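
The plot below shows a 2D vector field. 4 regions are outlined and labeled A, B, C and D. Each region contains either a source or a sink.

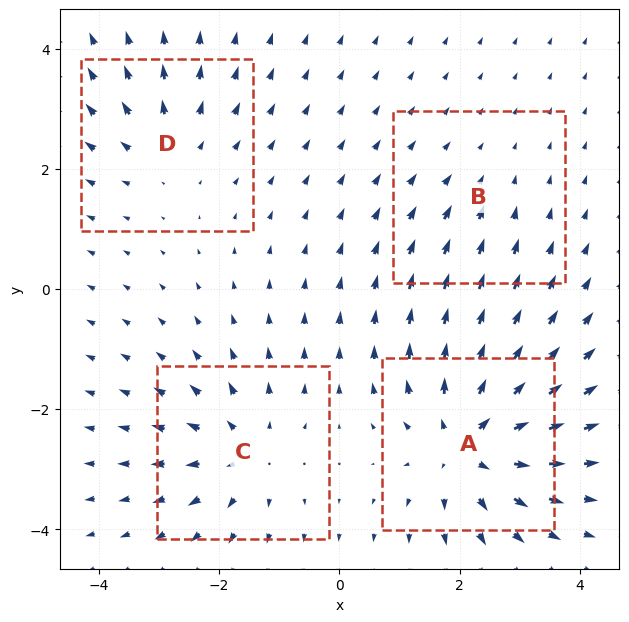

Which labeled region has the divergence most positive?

Divergence at each region's feature centre — A: about +7, B: about -2, C: about +5, D: about +4. Region A is most positive.

A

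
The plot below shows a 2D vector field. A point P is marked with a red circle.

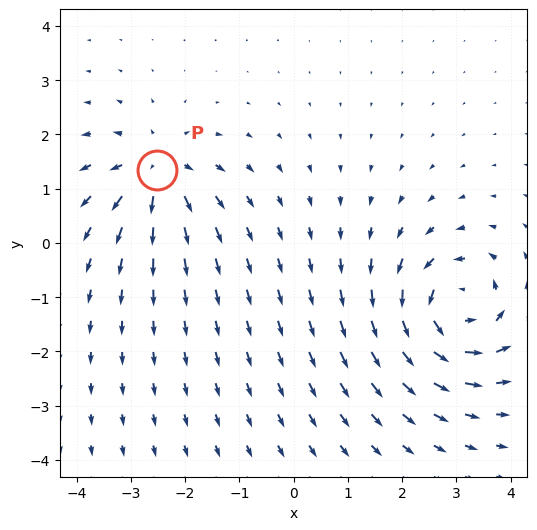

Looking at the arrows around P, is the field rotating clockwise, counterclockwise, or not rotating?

Near P at (-2.5, 1.3) the arrows show no circulation. The curl there is ≈0.

not rotating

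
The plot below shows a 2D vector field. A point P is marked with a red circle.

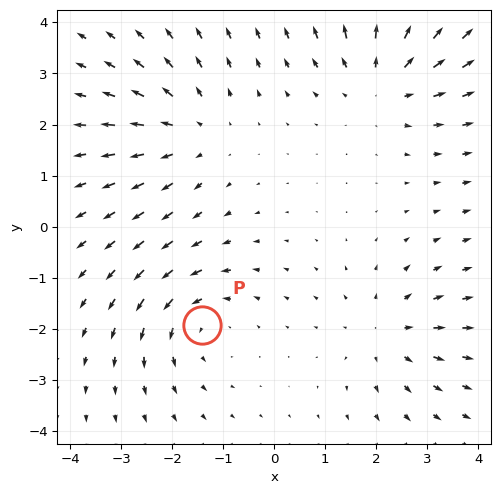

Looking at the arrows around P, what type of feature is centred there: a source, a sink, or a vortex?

vortex

At P (-1.4, -1.9) the arrows circulate counterclockwise. Divergence ≈0, curl about +3 — near-zero divergence with nonzero curl is a vortex.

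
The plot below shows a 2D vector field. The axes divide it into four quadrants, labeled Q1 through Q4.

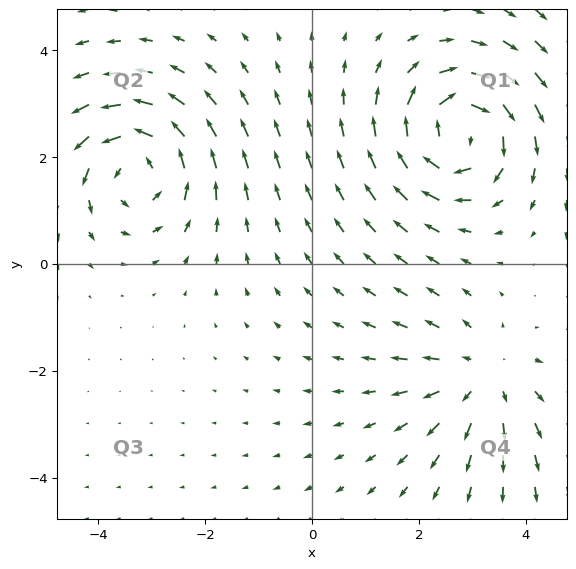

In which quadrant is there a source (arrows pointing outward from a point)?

The source sits at approximately (3.2, -2.1), which lies in quadrant Q4. The divergence there is about +3, positive as expected for a source.

Q4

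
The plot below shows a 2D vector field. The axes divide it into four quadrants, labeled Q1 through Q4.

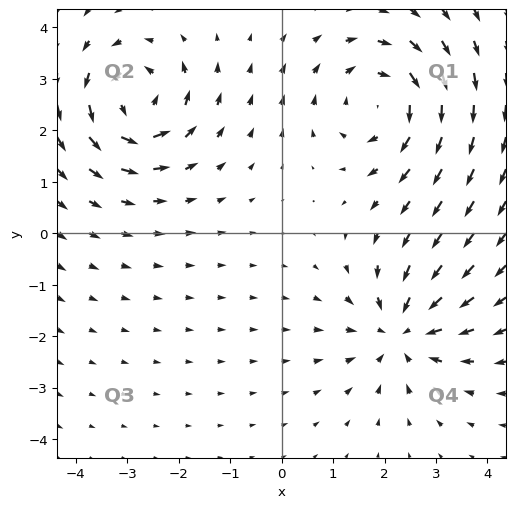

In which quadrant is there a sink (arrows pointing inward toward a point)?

The sink sits at approximately (2.3, -1.9), which lies in quadrant Q4. The divergence there is about -3, negative as expected for a sink.

Q4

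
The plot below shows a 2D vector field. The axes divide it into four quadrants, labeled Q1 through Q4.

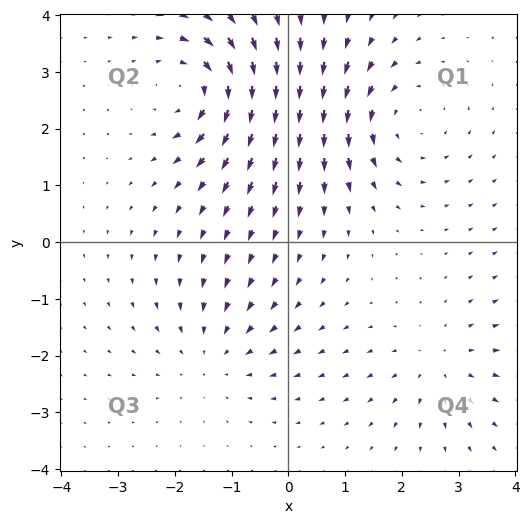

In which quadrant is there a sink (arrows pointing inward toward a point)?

The sink sits at approximately (-1.3, -2.0), which lies in quadrant Q3. The divergence there is about -2, negative as expected for a sink.

Q3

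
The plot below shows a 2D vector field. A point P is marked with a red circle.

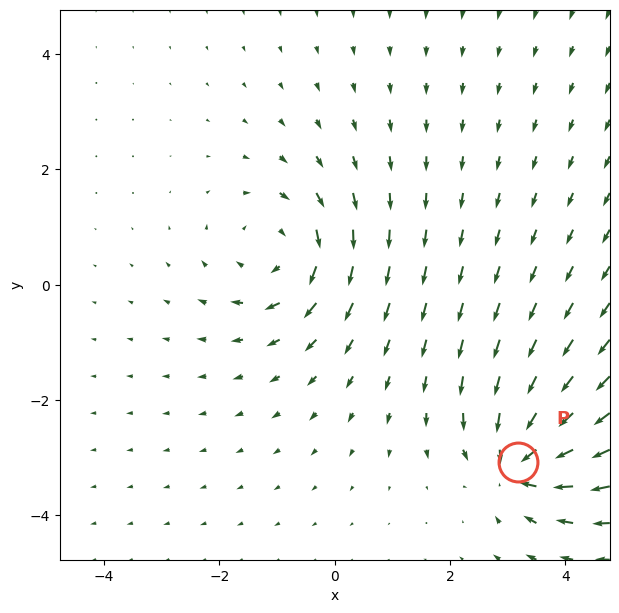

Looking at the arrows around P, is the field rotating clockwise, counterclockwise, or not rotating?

Near P at (3.2, -3.1) the arrows show no circulation. The curl there is ≈0.

not rotating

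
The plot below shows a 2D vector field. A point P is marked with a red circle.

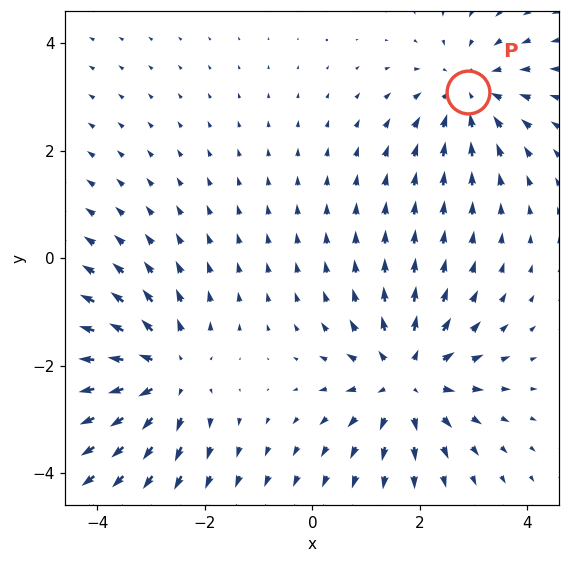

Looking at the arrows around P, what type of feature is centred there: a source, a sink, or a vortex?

sink

At P (2.9, 3.1) the arrows converge inward. Divergence about -3, curl ≈0 — negative divergence with near-zero curl is a sink.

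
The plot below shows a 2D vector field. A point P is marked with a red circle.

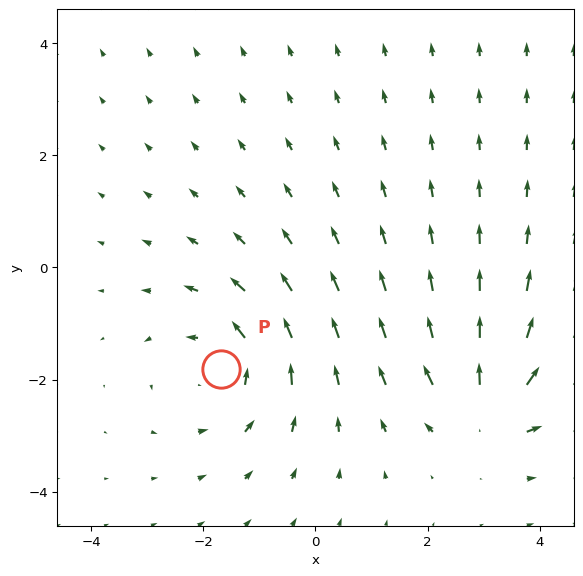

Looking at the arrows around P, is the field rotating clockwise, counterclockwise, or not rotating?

counterclockwise

Near P at (-1.7, -1.8) the arrows circulate counterclockwise. The curl (z-component) there is about +4; positive curl means counterclockwise rotation.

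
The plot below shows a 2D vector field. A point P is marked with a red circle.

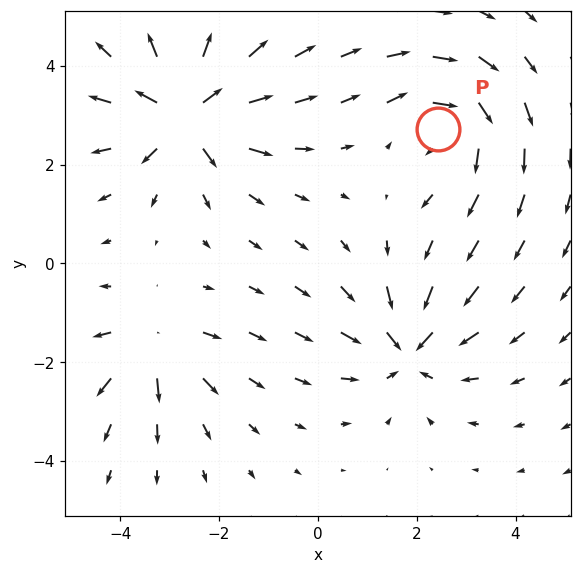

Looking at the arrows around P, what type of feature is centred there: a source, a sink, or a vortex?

At P (2.4, 2.7) the arrows circulate clockwise. Divergence ≈0, curl about -5 — near-zero divergence with nonzero curl is a vortex.

vortex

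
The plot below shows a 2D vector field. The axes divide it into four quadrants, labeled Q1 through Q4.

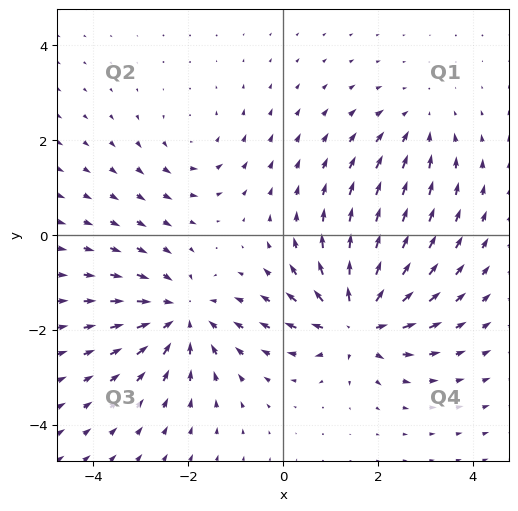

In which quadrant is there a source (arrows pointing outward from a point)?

Q4

The source sits at approximately (1.6, -1.8), which lies in quadrant Q4. The divergence there is about +7, positive as expected for a source.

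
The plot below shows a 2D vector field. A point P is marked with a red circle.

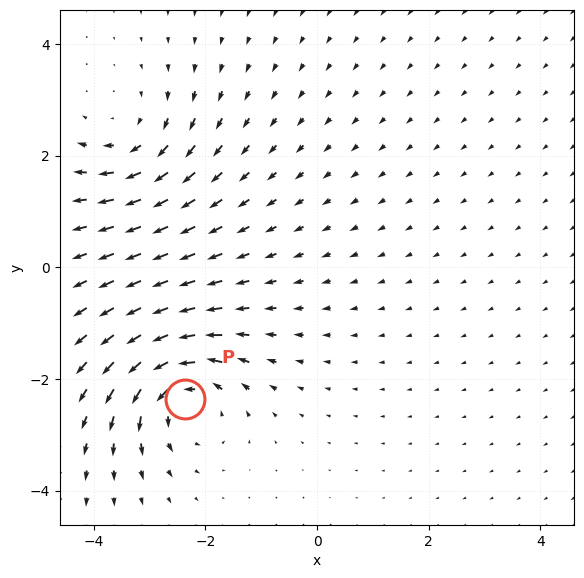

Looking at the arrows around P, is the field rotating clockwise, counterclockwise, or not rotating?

Near P at (-2.4, -2.4) the arrows circulate counterclockwise. The curl (z-component) there is about +6; positive curl means counterclockwise rotation.

counterclockwise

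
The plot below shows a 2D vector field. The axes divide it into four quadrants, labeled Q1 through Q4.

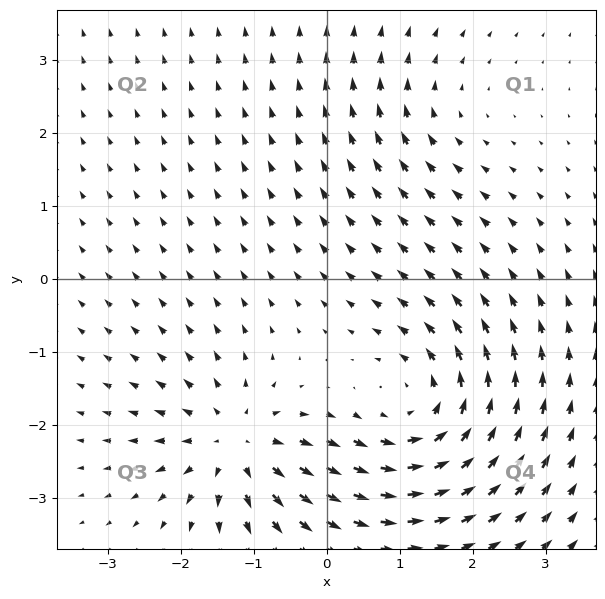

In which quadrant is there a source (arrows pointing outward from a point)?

Q3

The source sits at approximately (-1.2, -2.3), which lies in quadrant Q3. The divergence there is about +5, positive as expected for a source.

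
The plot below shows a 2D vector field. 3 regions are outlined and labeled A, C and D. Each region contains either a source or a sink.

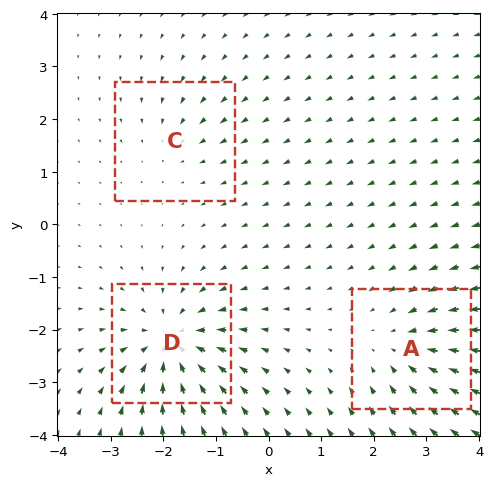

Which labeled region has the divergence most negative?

Divergence at each region's feature centre — A: about -4, C: about -2, D: about -6. Region D is most negative.

D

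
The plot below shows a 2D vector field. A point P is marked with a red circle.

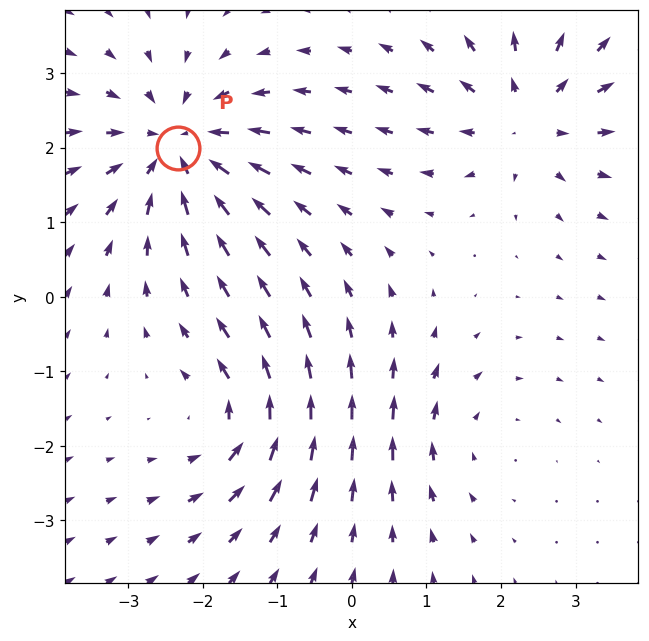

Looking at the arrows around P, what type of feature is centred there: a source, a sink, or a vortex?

At P (-2.3, 2.0) the arrows converge inward. Divergence about -5, curl ≈0 — negative divergence with near-zero curl is a sink.

sink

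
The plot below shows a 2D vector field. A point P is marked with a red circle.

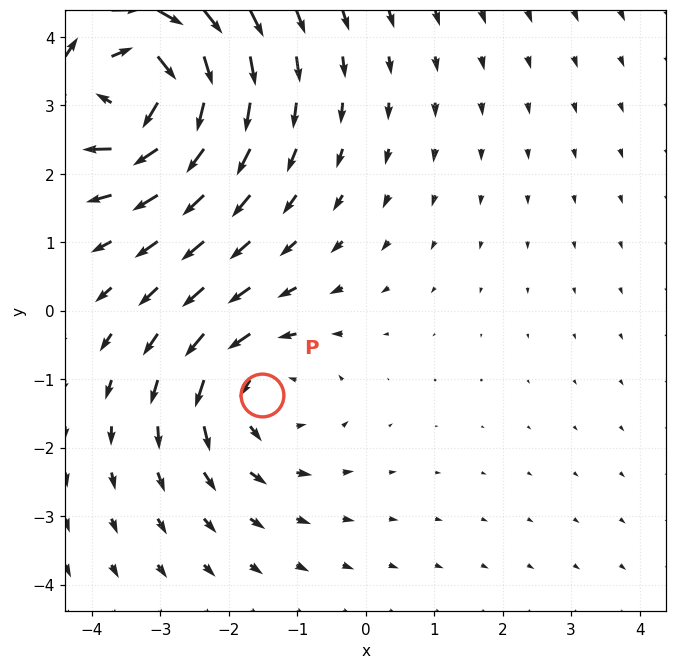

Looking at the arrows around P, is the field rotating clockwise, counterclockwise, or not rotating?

Near P at (-1.5, -1.2) the arrows circulate counterclockwise. The curl (z-component) there is about +3; positive curl means counterclockwise rotation.

counterclockwise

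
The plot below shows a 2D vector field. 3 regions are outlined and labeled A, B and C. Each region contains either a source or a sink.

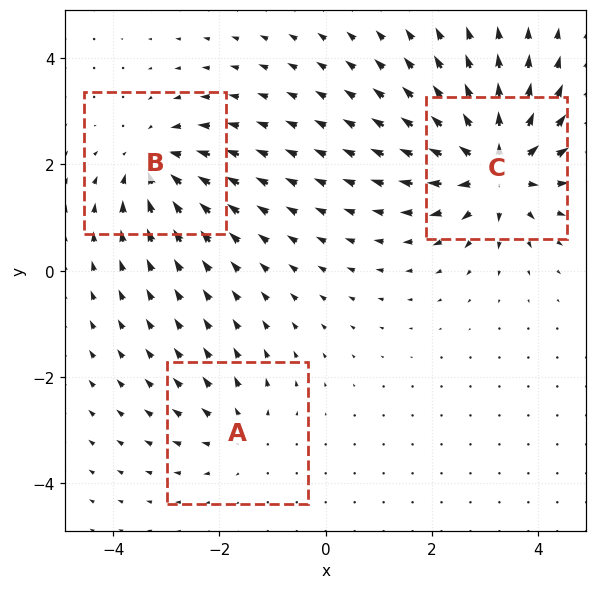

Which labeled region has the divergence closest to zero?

A

Divergence at each region's feature centre — A: about +2, B: about -4, C: about +6. Region A is closest to zero.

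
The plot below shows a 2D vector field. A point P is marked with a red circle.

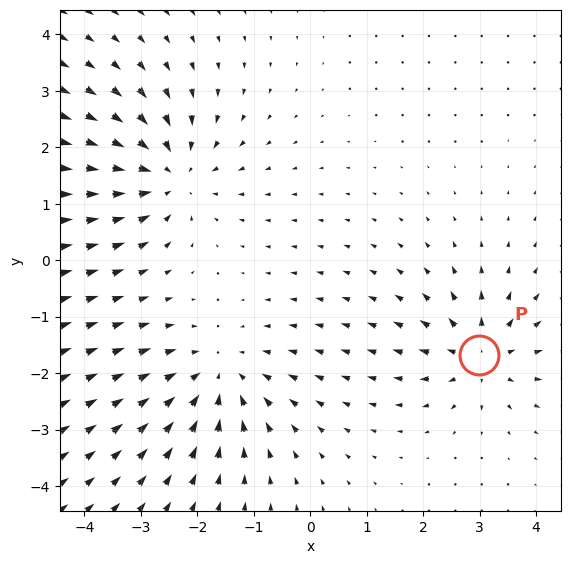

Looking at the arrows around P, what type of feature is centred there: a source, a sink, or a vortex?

At P (3.0, -1.7) the arrows spread outward. Divergence about +4, curl ≈0 — positive divergence with near-zero curl is a source.

source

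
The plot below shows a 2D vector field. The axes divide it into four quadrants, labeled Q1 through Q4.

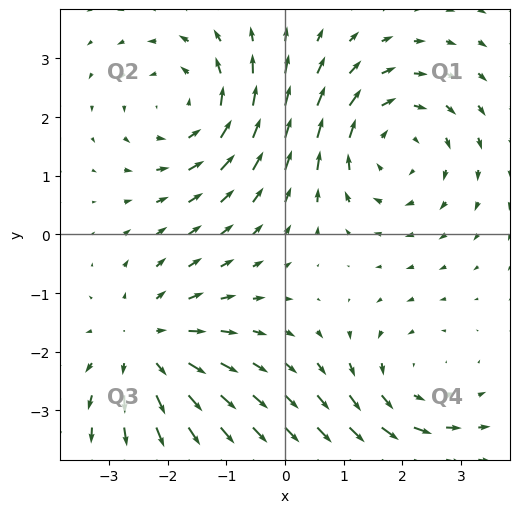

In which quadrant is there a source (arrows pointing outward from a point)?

The source sits at approximately (-2.4, -1.9), which lies in quadrant Q3. The divergence there is about +3, positive as expected for a source.

Q3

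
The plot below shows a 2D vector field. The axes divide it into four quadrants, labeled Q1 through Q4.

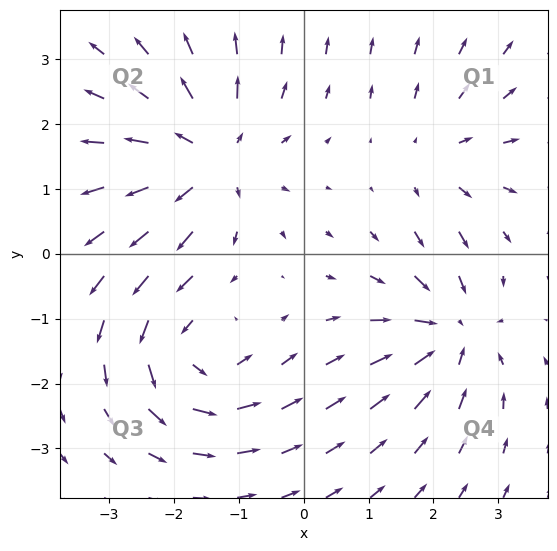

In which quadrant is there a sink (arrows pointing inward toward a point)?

Q4

The sink sits at approximately (2.3, -1.2), which lies in quadrant Q4. The divergence there is about -4, negative as expected for a sink.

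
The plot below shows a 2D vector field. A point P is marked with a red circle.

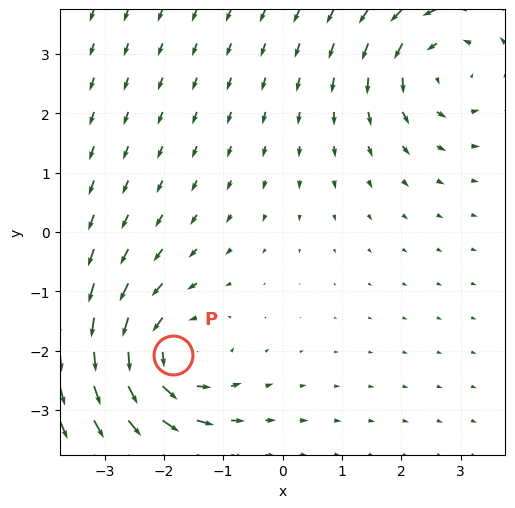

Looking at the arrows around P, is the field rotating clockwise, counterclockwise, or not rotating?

Near P at (-1.8, -2.1) the arrows circulate counterclockwise. The curl (z-component) there is about +4; positive curl means counterclockwise rotation.

counterclockwise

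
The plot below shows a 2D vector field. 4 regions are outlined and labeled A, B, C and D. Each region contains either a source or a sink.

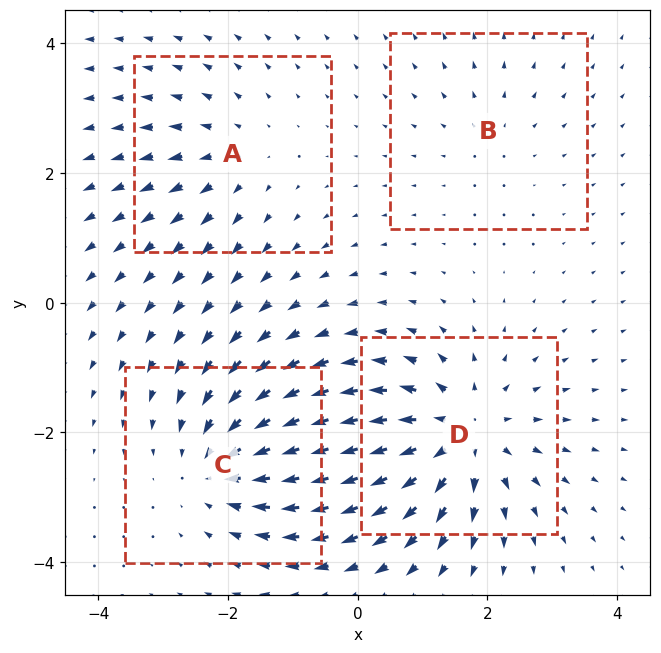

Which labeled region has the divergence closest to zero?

B

Divergence at each region's feature centre — A: about +3, B: about +2, C: about -5, D: about +6. Region B is closest to zero.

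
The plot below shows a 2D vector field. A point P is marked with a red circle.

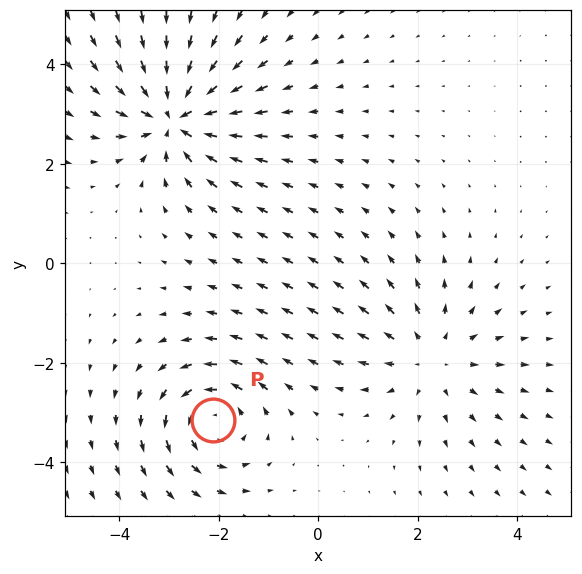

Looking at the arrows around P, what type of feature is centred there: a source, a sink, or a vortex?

vortex

At P (-2.1, -3.2) the arrows circulate counterclockwise. Divergence ≈0, curl about +4 — near-zero divergence with nonzero curl is a vortex.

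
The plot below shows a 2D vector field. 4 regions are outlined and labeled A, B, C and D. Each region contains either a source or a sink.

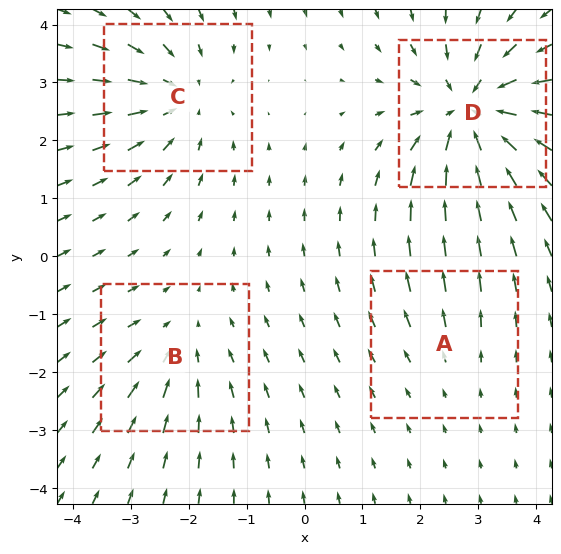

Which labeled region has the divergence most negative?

Divergence at each region's feature centre — A: about +2, B: about -3, C: about -4, D: about -6. Region D is most negative.

D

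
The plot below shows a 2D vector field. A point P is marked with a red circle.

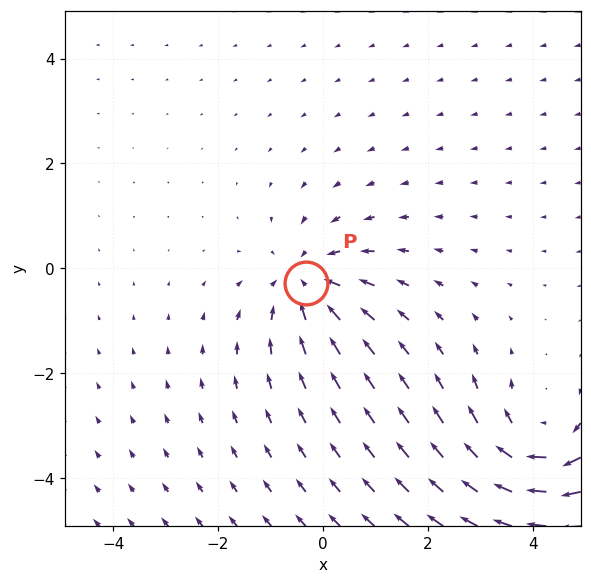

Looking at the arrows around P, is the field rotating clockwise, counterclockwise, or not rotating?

not rotating

Near P at (-0.3, -0.3) the arrows show no circulation. The curl there is ≈0.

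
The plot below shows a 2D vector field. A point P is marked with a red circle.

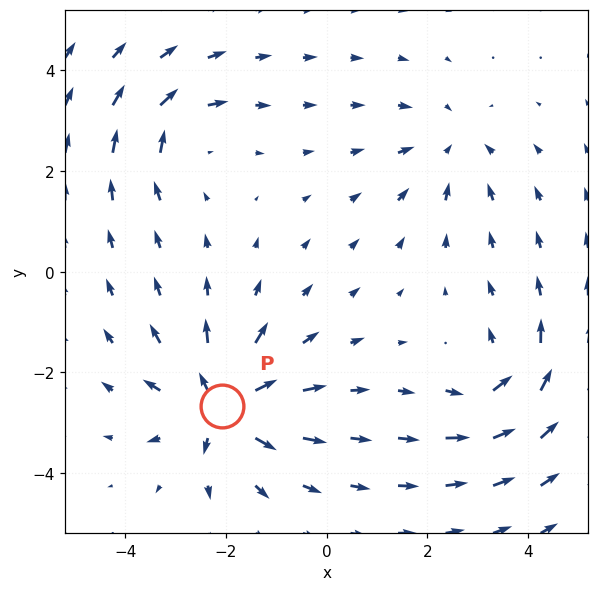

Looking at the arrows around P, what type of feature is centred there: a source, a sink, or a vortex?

At P (-2.1, -2.7) the arrows spread outward. Divergence about +7, curl ≈0 — positive divergence with near-zero curl is a source.

source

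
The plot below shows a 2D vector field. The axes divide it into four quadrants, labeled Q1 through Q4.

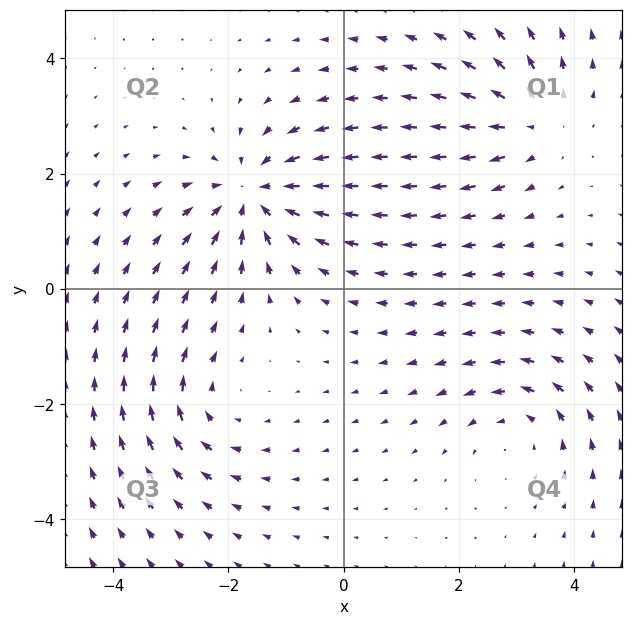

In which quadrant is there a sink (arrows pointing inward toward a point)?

Q2

The sink sits at approximately (-1.6, 1.6), which lies in quadrant Q2. The divergence there is about -4, negative as expected for a sink.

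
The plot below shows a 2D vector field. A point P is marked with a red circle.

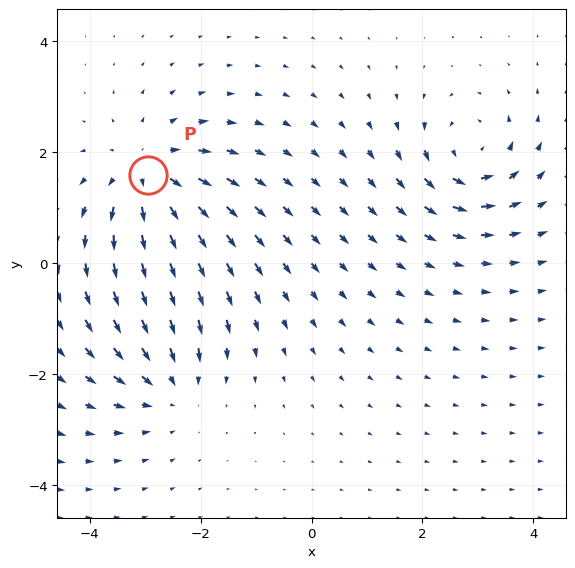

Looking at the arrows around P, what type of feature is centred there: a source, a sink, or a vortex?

source

At P (-2.9, 1.6) the arrows spread outward. Divergence about +3, curl ≈0 — positive divergence with near-zero curl is a source.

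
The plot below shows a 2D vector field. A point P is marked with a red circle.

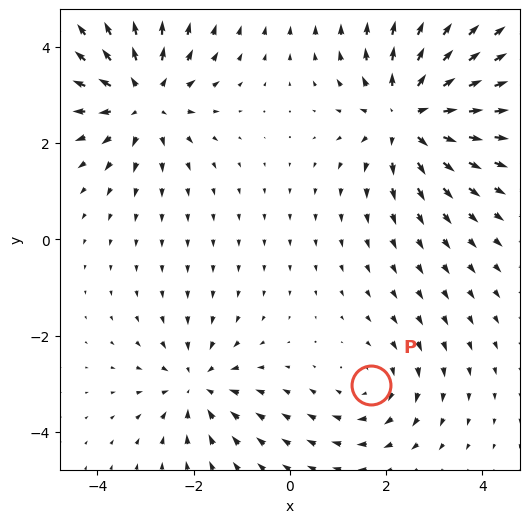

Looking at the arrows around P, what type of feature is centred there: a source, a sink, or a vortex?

At P (1.7, -3.0) the arrows circulate clockwise. Divergence ≈0, curl about -2 — near-zero divergence with nonzero curl is a vortex.

vortex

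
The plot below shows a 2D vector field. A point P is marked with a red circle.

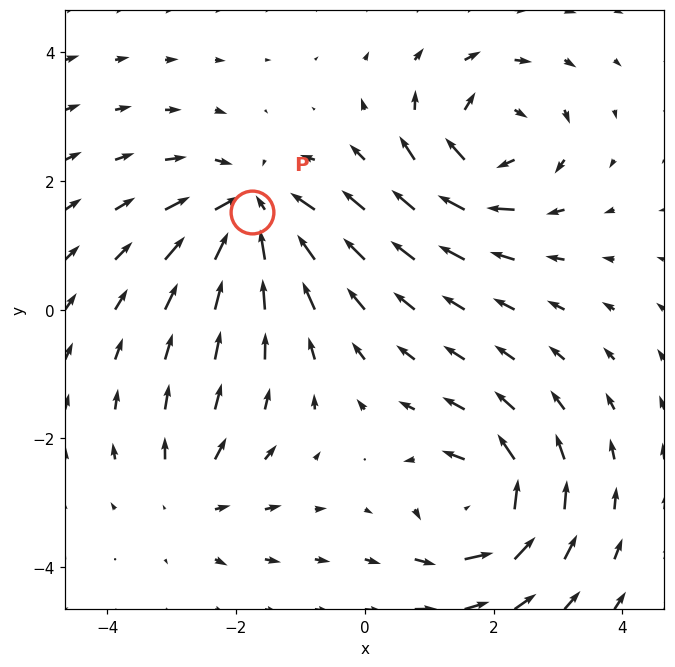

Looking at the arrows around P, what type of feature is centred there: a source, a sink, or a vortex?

At P (-1.8, 1.5) the arrows converge inward. Divergence about -6, curl ≈0 — negative divergence with near-zero curl is a sink.

sink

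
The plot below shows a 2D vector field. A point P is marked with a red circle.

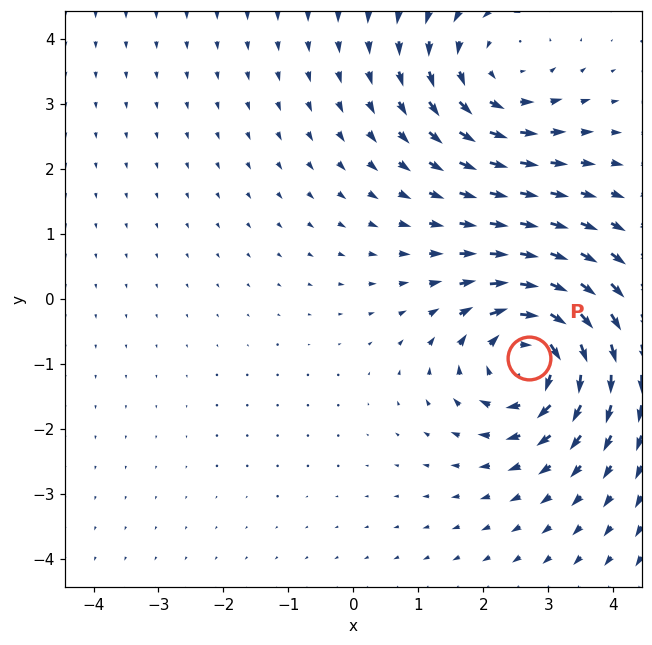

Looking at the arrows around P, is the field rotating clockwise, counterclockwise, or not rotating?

clockwise

Near P at (2.7, -0.9) the arrows circulate clockwise. The curl (z-component) there is about -4; negative curl means clockwise rotation.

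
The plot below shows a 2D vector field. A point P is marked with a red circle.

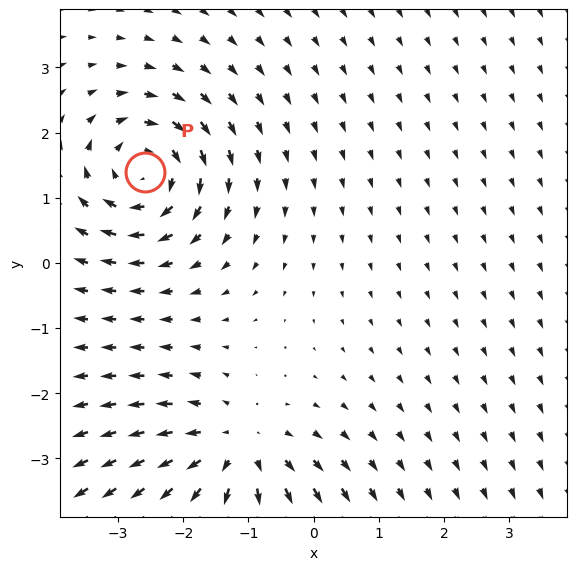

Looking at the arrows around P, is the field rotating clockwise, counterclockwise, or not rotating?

Near P at (-2.6, 1.4) the arrows circulate clockwise. The curl (z-component) there is about -4; negative curl means clockwise rotation.

clockwise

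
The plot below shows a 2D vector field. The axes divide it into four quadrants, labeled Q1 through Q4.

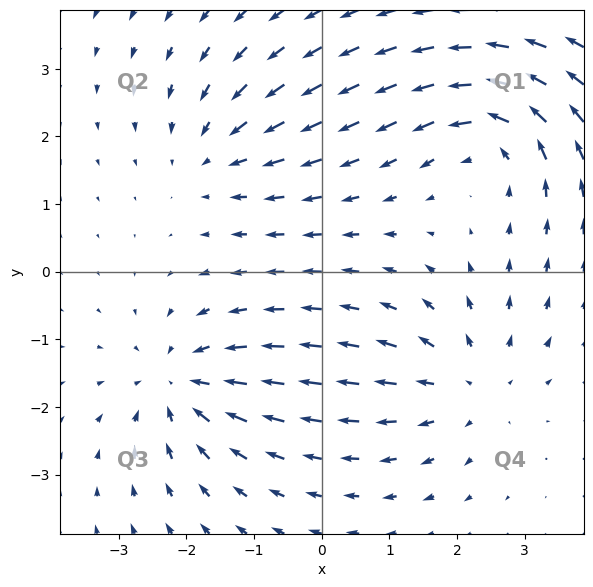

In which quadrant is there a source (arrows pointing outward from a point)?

The source sits at approximately (2.2, -1.7), which lies in quadrant Q4. The divergence there is about +4, positive as expected for a source.

Q4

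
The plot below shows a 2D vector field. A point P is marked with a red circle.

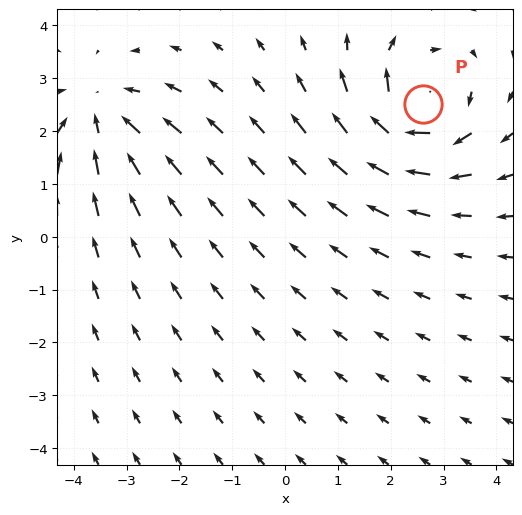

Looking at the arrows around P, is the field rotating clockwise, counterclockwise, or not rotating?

clockwise

Near P at (2.6, 2.5) the arrows circulate clockwise. The curl (z-component) there is about -6; negative curl means clockwise rotation.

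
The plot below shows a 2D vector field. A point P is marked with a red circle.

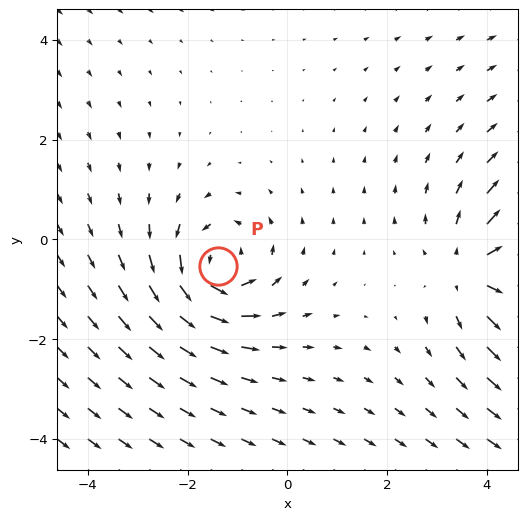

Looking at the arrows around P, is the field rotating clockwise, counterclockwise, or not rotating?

counterclockwise

Near P at (-1.4, -0.5) the arrows circulate counterclockwise. The curl (z-component) there is about +4; positive curl means counterclockwise rotation.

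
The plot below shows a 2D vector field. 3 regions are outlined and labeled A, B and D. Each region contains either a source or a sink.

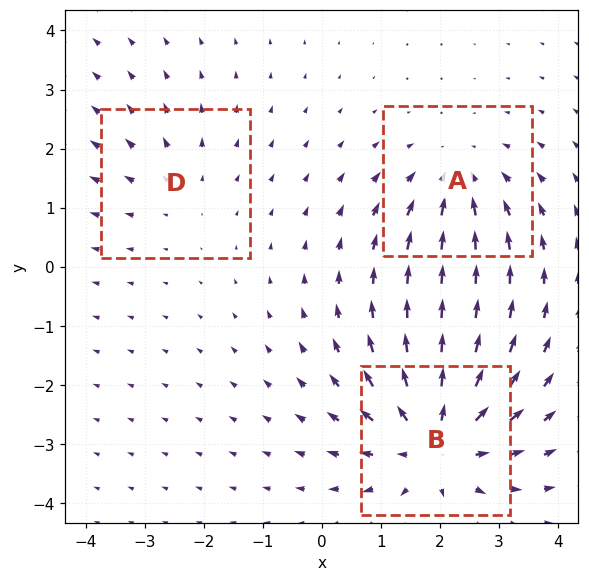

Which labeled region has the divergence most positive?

B

Divergence at each region's feature centre — A: about -3, B: about +4, D: about +2. Region B is most positive.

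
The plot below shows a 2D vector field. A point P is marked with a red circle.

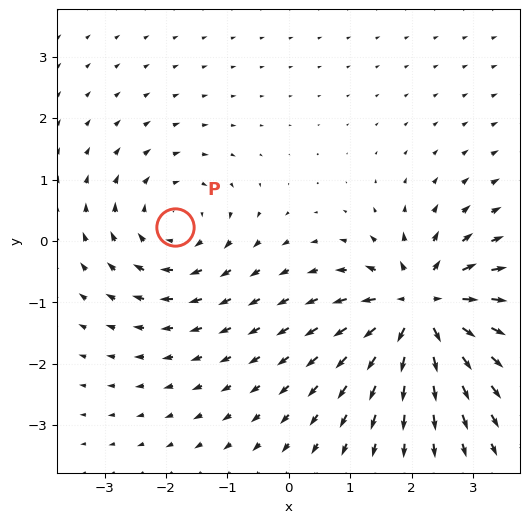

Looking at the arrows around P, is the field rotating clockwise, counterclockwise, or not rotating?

Near P at (-1.9, 0.2) the arrows circulate clockwise. The curl (z-component) there is about -3; negative curl means clockwise rotation.

clockwise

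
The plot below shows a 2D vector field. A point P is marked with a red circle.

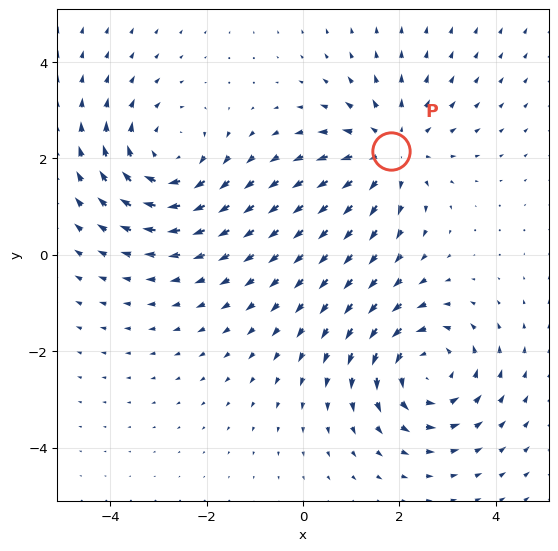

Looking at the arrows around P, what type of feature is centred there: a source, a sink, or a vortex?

At P (1.8, 2.2) the arrows spread outward. Divergence about +4, curl ≈0 — positive divergence with near-zero curl is a source.

source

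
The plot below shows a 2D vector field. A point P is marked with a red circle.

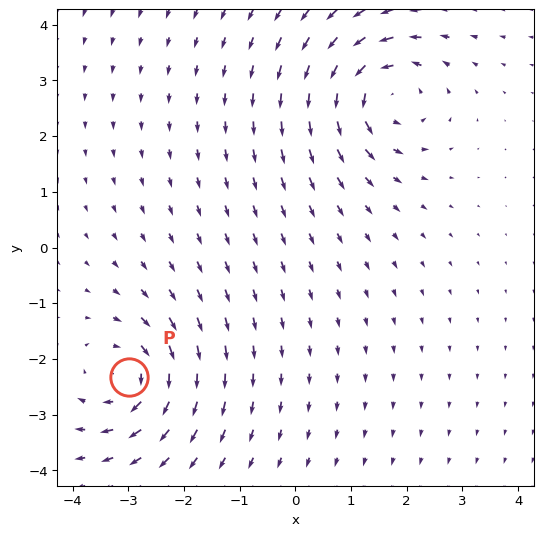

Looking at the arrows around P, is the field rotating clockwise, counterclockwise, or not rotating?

clockwise

Near P at (-3.0, -2.3) the arrows circulate clockwise. The curl (z-component) there is about -6; negative curl means clockwise rotation.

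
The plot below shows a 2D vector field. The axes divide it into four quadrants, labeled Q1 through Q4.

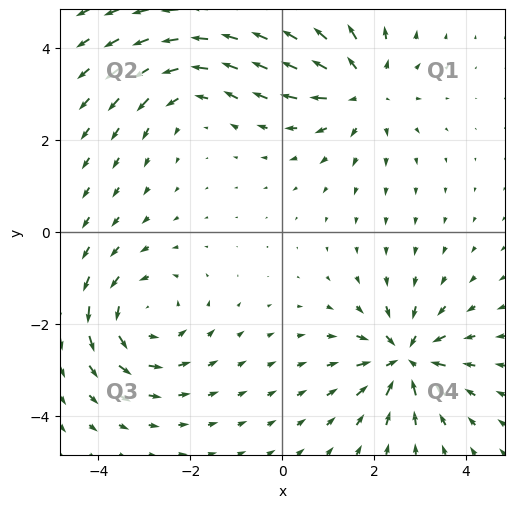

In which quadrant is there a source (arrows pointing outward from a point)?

The source sits at approximately (1.7, 3.1), which lies in quadrant Q1. The divergence there is about +4, positive as expected for a source.

Q1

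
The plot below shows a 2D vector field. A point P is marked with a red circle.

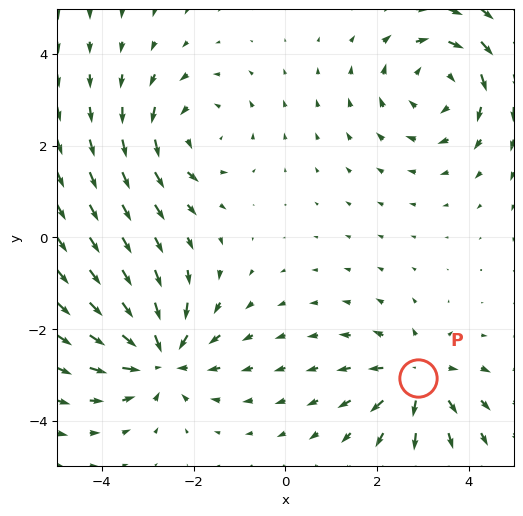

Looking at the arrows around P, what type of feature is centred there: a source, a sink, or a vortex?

At P (2.9, -3.1) the arrows spread outward. Divergence about +4, curl ≈0 — positive divergence with near-zero curl is a source.

source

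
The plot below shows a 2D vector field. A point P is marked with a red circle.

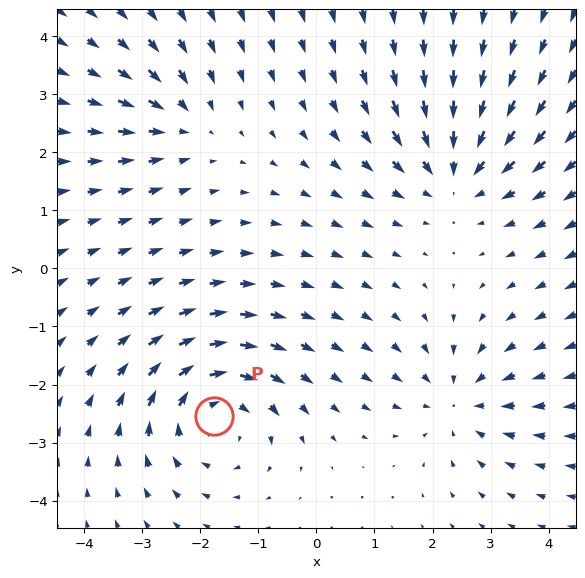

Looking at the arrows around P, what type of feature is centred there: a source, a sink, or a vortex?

At P (-1.8, -2.5) the arrows circulate clockwise. Divergence ≈0, curl about -5 — near-zero divergence with nonzero curl is a vortex.

vortex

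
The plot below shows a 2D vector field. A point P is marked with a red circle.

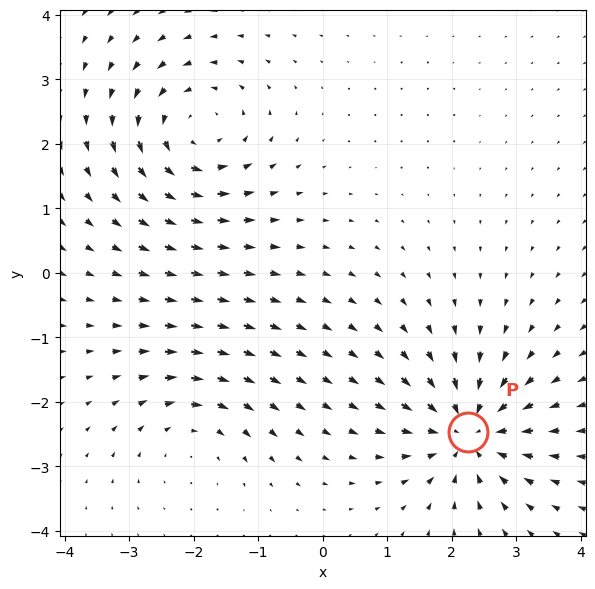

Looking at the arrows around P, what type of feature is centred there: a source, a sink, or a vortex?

sink

At P (2.3, -2.5) the arrows converge inward. Divergence about -5, curl ≈0 — negative divergence with near-zero curl is a sink.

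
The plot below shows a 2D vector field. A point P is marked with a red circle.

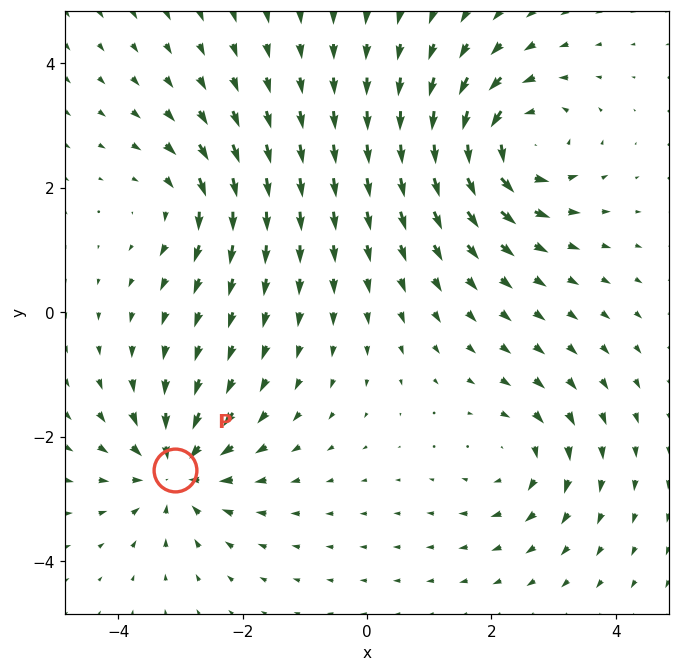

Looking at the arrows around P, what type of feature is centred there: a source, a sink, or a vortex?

sink

At P (-3.1, -2.5) the arrows converge inward. Divergence about -5, curl ≈0 — negative divergence with near-zero curl is a sink.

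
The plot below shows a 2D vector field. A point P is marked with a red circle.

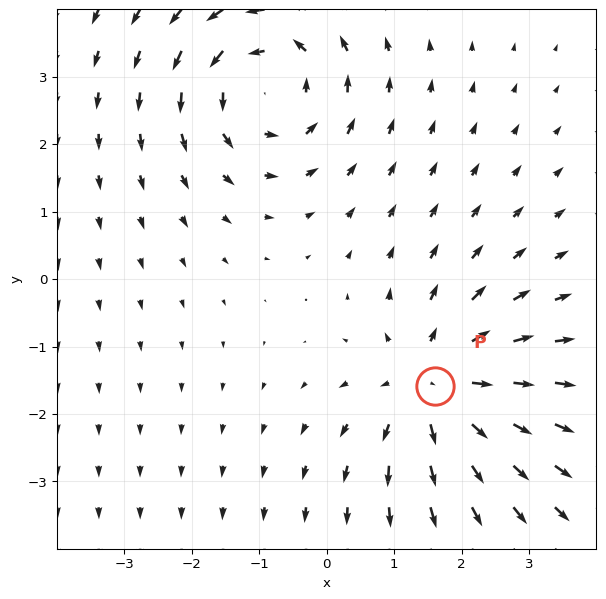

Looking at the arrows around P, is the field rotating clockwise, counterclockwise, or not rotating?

Near P at (1.6, -1.6) the arrows show no circulation. The curl there is ≈0.

not rotating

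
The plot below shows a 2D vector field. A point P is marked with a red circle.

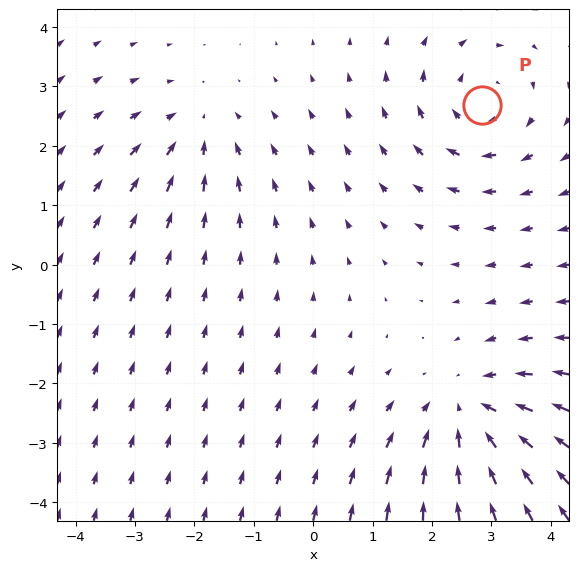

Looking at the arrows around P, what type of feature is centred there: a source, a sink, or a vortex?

At P (2.8, 2.7) the arrows circulate clockwise. Divergence ≈0, curl about -4 — near-zero divergence with nonzero curl is a vortex.

vortex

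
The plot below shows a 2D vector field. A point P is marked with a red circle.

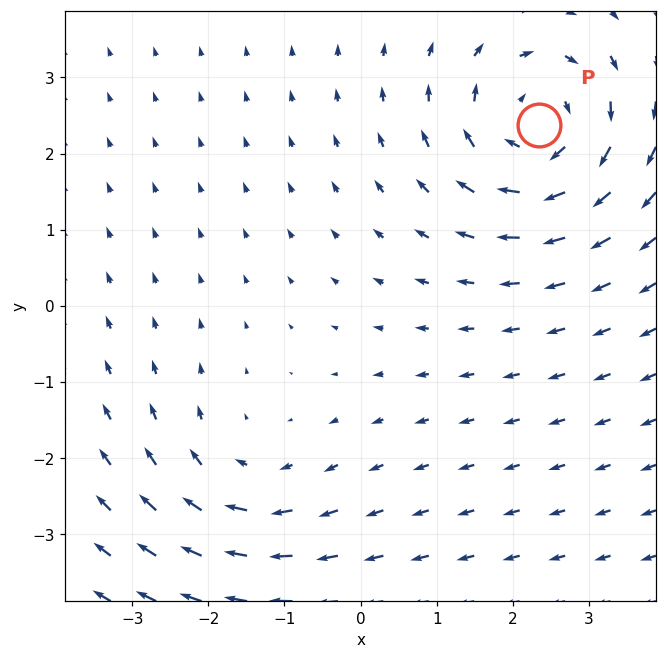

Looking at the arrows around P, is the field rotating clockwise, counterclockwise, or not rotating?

Near P at (2.3, 2.4) the arrows circulate clockwise. The curl (z-component) there is about -5; negative curl means clockwise rotation.

clockwise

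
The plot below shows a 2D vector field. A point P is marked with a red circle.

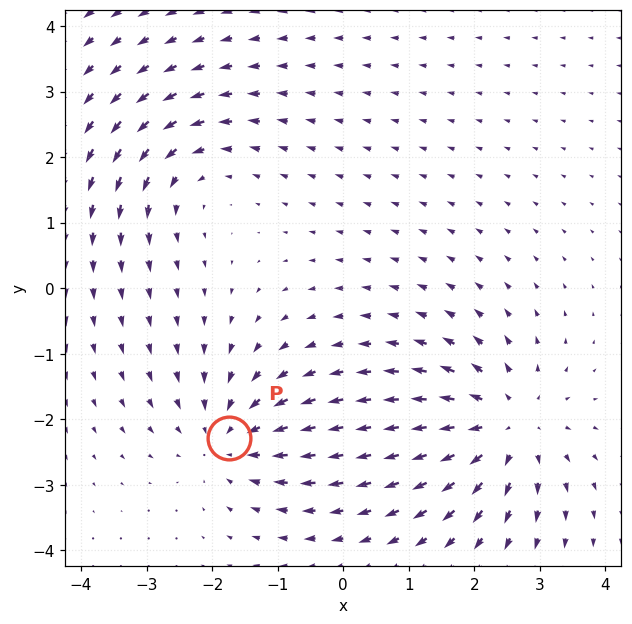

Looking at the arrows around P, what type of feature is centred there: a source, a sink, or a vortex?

sink

At P (-1.7, -2.3) the arrows converge inward. Divergence about -3, curl ≈0 — negative divergence with near-zero curl is a sink.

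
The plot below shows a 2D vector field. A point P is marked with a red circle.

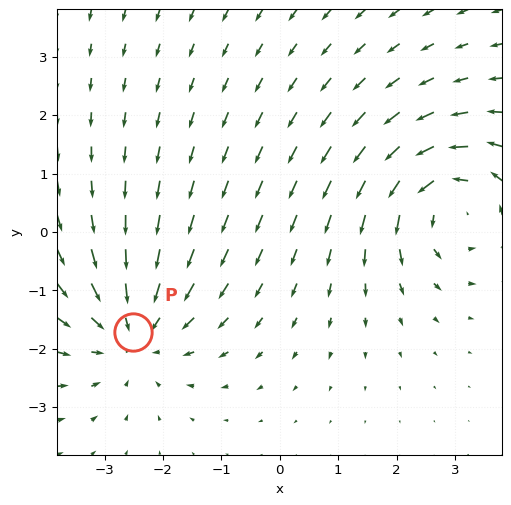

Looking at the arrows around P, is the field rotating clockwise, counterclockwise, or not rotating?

Near P at (-2.5, -1.7) the arrows show no circulation. The curl there is ≈0.

not rotating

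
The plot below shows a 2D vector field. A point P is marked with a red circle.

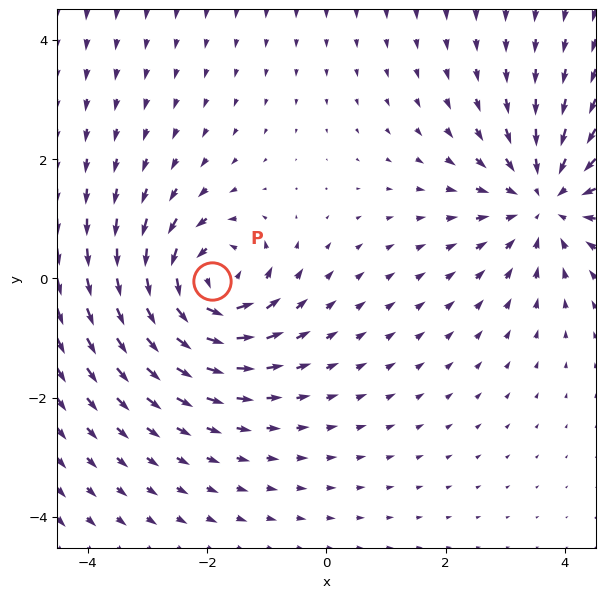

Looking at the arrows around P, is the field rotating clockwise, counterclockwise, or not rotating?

counterclockwise

Near P at (-1.9, -0.0) the arrows circulate counterclockwise. The curl (z-component) there is about +5; positive curl means counterclockwise rotation.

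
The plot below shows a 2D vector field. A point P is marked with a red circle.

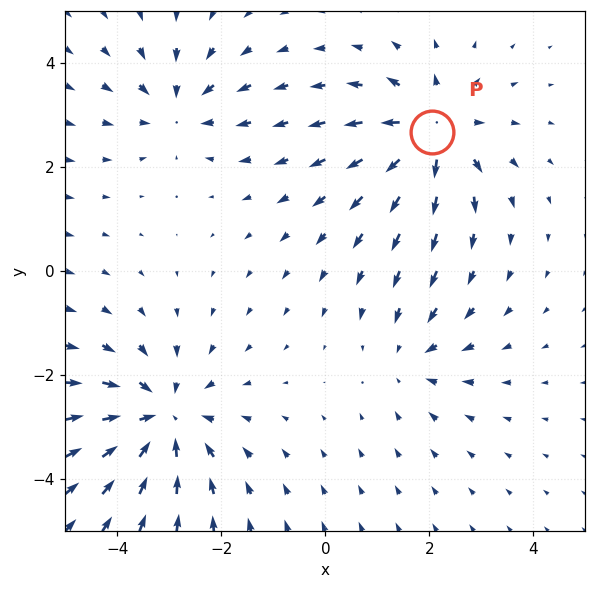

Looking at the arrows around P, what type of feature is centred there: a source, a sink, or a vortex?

At P (2.0, 2.7) the arrows spread outward. Divergence about +5, curl ≈0 — positive divergence with near-zero curl is a source.

source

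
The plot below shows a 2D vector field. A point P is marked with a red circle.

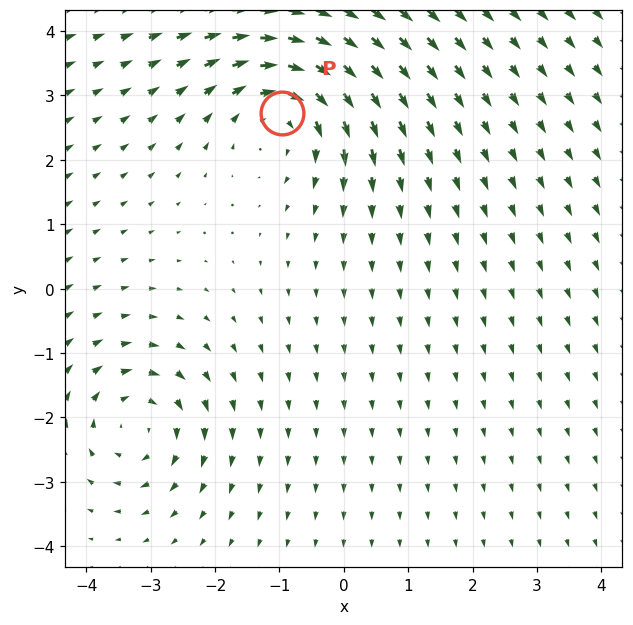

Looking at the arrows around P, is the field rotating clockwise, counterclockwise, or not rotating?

Near P at (-1.0, 2.7) the arrows circulate clockwise. The curl (z-component) there is about -4; negative curl means clockwise rotation.

clockwise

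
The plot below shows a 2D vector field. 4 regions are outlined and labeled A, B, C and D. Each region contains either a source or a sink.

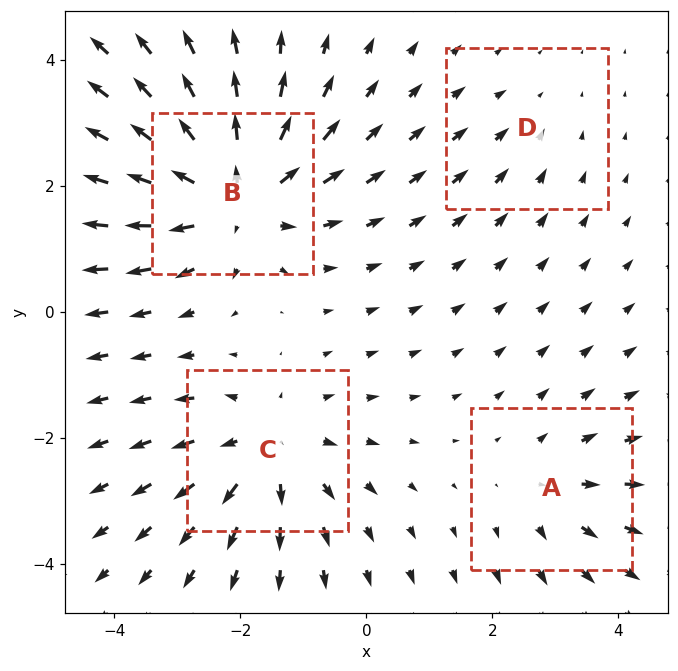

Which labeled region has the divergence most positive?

Divergence at each region's feature centre — A: about +3, B: about +7, C: about +5, D: about -2. Region B is most positive.

B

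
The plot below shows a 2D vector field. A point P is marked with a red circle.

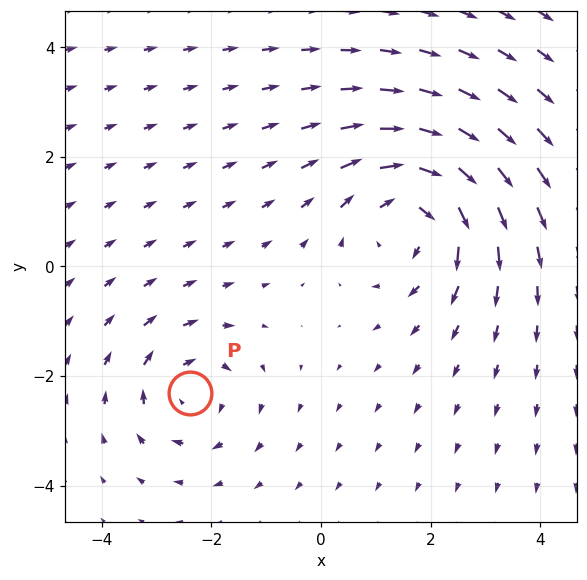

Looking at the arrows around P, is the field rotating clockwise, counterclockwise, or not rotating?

clockwise

Near P at (-2.4, -2.3) the arrows circulate clockwise. The curl (z-component) there is about -3; negative curl means clockwise rotation.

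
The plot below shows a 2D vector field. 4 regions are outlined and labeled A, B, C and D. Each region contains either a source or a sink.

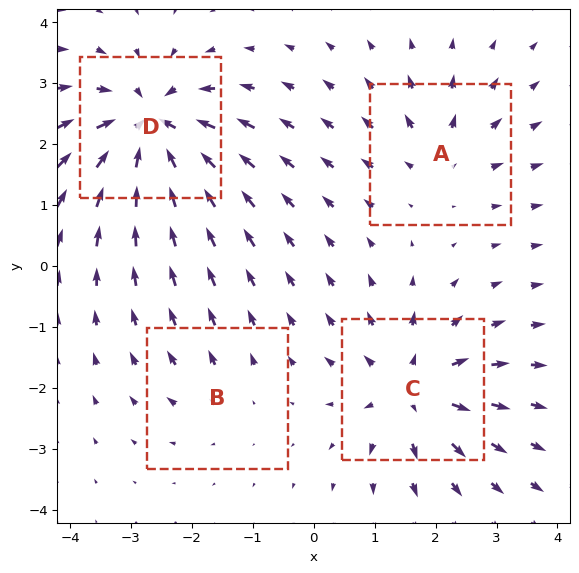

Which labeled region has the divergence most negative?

Divergence at each region's feature centre — A: about +4, B: about +2, C: about +6, D: about -8. Region D is most negative.

D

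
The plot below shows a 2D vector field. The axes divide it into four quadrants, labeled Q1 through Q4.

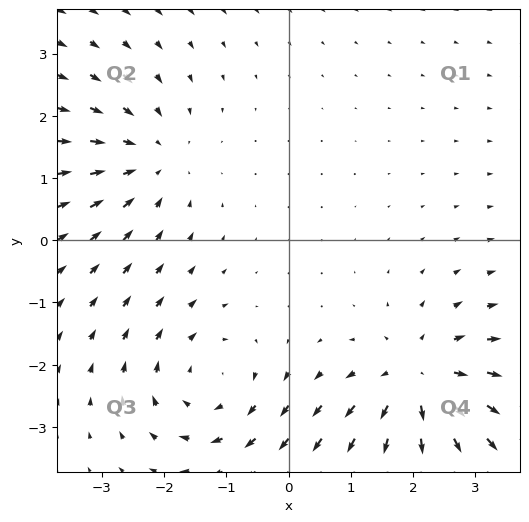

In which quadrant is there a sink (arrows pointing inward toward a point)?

The sink sits at approximately (-2.2, 1.3), which lies in quadrant Q2. The divergence there is about -3, negative as expected for a sink.

Q2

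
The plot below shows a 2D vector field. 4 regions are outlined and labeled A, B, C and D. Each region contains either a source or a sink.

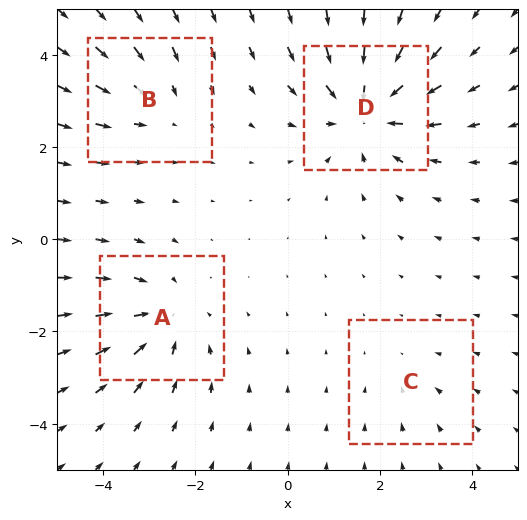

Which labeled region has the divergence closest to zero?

Divergence at each region's feature centre — A: about -4, B: about -3, C: about -2, D: about -6. Region C is closest to zero.

C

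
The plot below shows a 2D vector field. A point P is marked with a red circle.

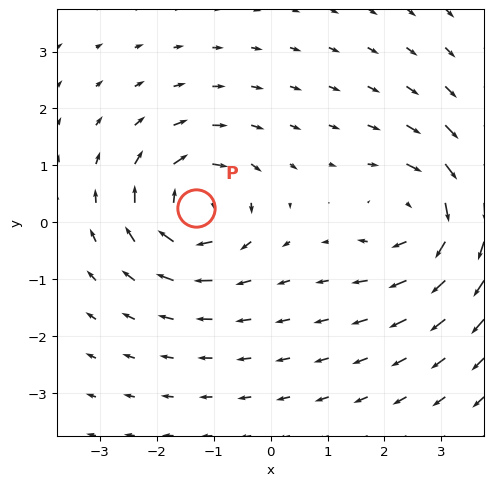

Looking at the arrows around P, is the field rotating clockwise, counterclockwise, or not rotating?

Near P at (-1.3, 0.3) the arrows circulate clockwise. The curl (z-component) there is about -6; negative curl means clockwise rotation.

clockwise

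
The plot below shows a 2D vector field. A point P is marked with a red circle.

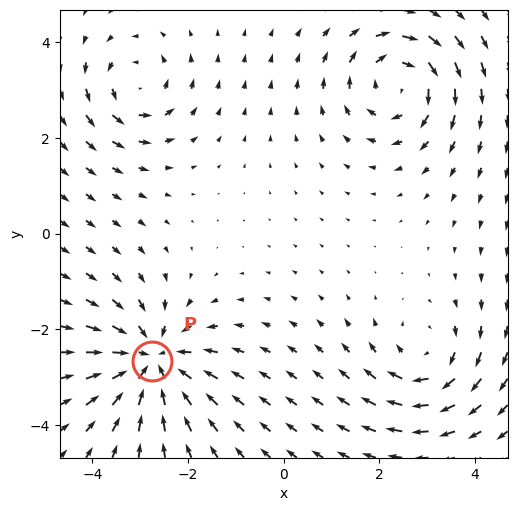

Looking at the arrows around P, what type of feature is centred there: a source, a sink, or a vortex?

sink

At P (-2.7, -2.7) the arrows converge inward. Divergence about -5, curl ≈0 — negative divergence with near-zero curl is a sink.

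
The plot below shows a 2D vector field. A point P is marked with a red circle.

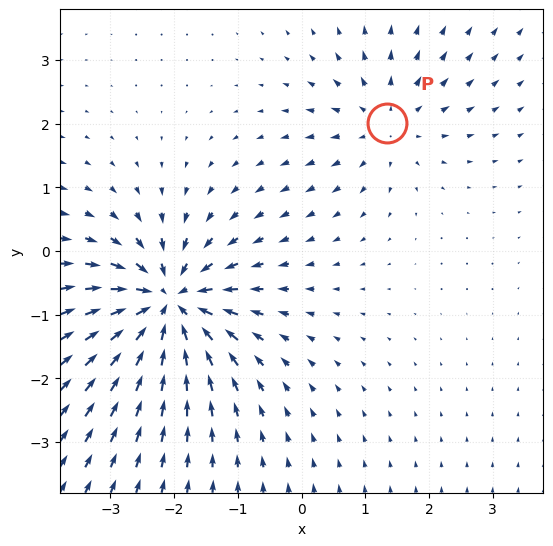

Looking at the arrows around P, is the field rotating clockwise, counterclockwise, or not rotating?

not rotating

Near P at (1.3, 2.0) the arrows show no circulation. The curl there is ≈0.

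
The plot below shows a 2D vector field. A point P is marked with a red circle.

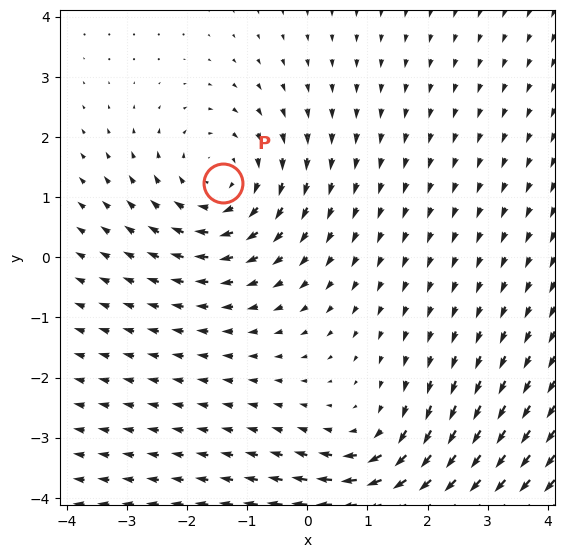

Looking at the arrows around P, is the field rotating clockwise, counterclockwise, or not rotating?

clockwise

Near P at (-1.4, 1.2) the arrows circulate clockwise. The curl (z-component) there is about -3; negative curl means clockwise rotation.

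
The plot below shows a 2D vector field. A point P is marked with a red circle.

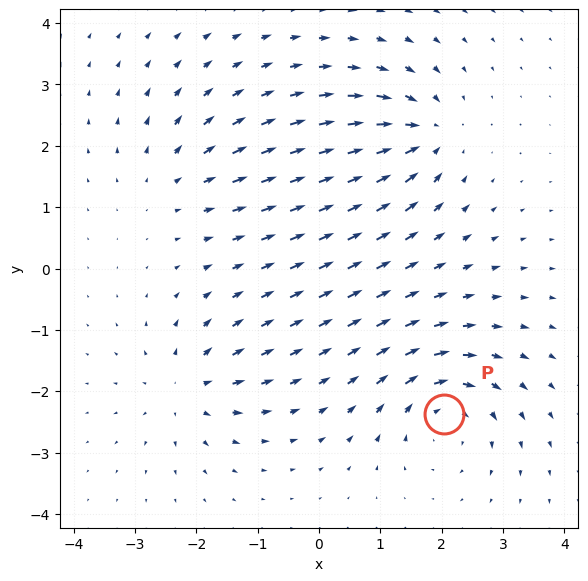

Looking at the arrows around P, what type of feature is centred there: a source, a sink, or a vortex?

At P (2.0, -2.4) the arrows circulate clockwise. Divergence ≈0, curl about -5 — near-zero divergence with nonzero curl is a vortex.

vortex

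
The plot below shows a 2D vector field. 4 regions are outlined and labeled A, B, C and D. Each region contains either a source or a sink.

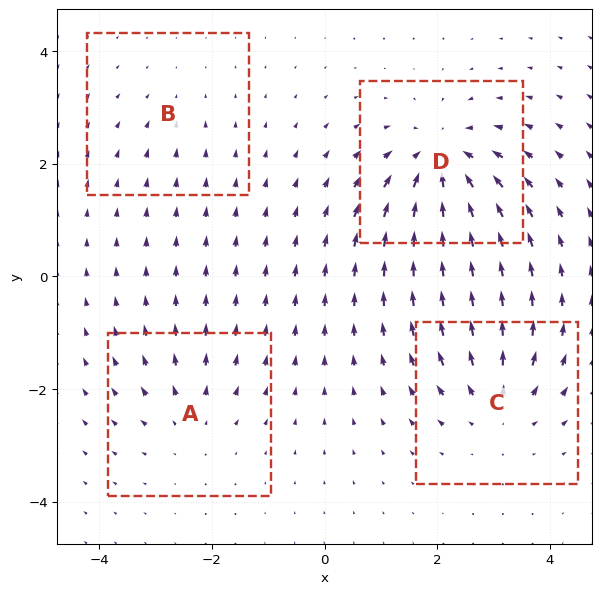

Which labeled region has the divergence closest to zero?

B

Divergence at each region's feature centre — A: about +4, B: about -2, C: about +5, D: about -7. Region B is closest to zero.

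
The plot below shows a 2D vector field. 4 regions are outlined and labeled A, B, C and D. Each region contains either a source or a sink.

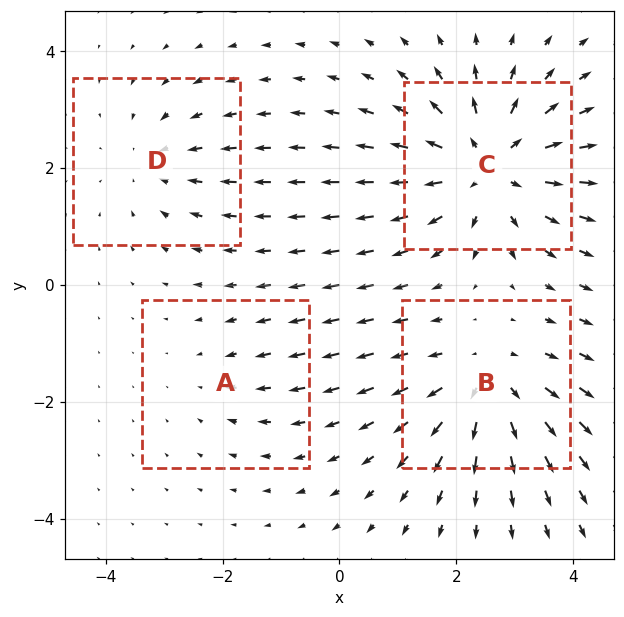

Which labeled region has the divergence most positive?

Divergence at each region's feature centre — A: about -2, B: about +5, C: about +6, D: about -3. Region C is most positive.

C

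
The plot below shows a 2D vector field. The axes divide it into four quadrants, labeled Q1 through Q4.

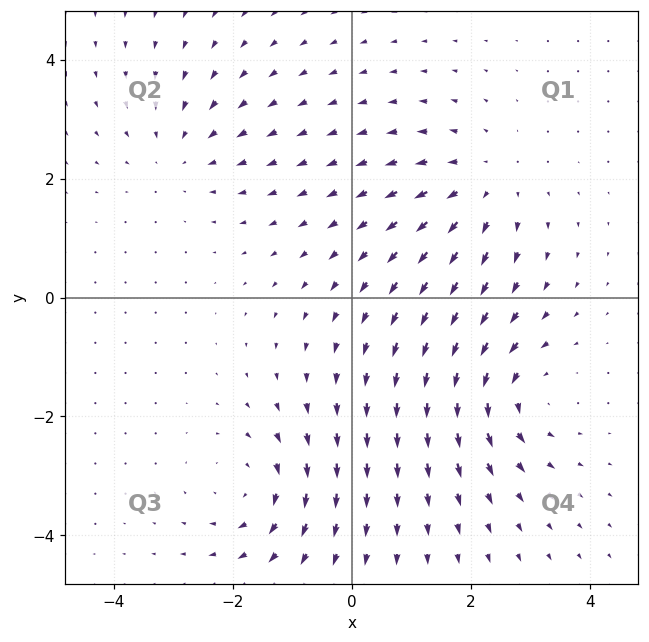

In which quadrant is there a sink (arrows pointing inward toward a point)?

The sink sits at approximately (-2.9, 2.4), which lies in quadrant Q2. The divergence there is about -2, negative as expected for a sink.

Q2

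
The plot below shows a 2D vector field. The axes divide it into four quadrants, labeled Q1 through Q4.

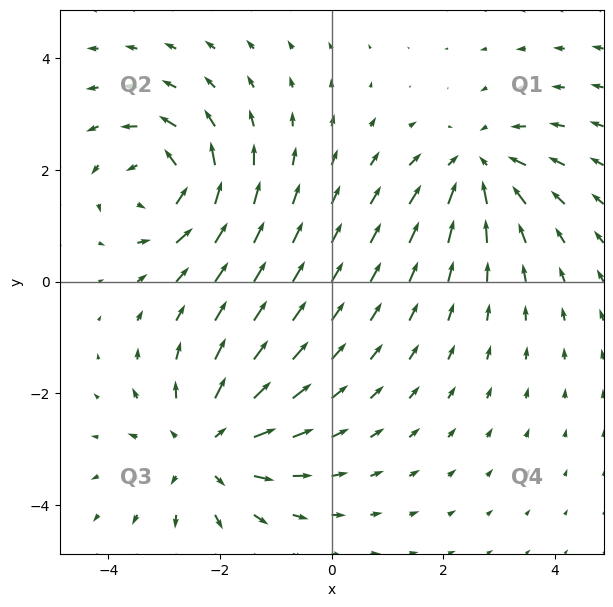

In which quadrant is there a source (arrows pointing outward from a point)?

Q3

The source sits at approximately (-2.2, -3.0), which lies in quadrant Q3. The divergence there is about +4, positive as expected for a source.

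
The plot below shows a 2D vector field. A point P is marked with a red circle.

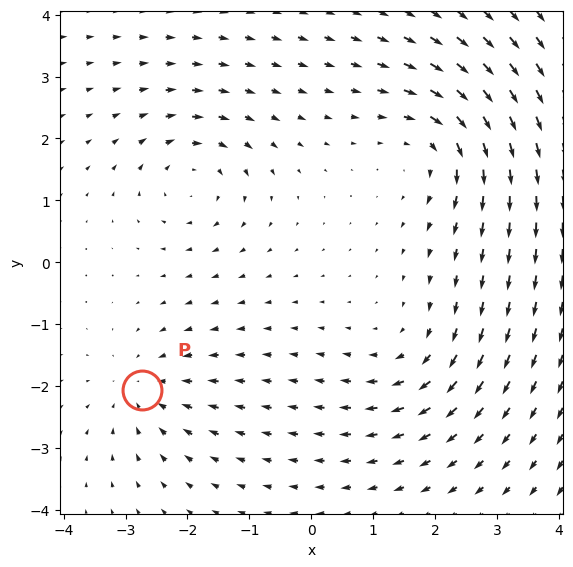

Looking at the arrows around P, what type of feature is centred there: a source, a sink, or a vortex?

At P (-2.7, -2.1) the arrows converge inward. Divergence about -4, curl ≈0 — negative divergence with near-zero curl is a sink.

sink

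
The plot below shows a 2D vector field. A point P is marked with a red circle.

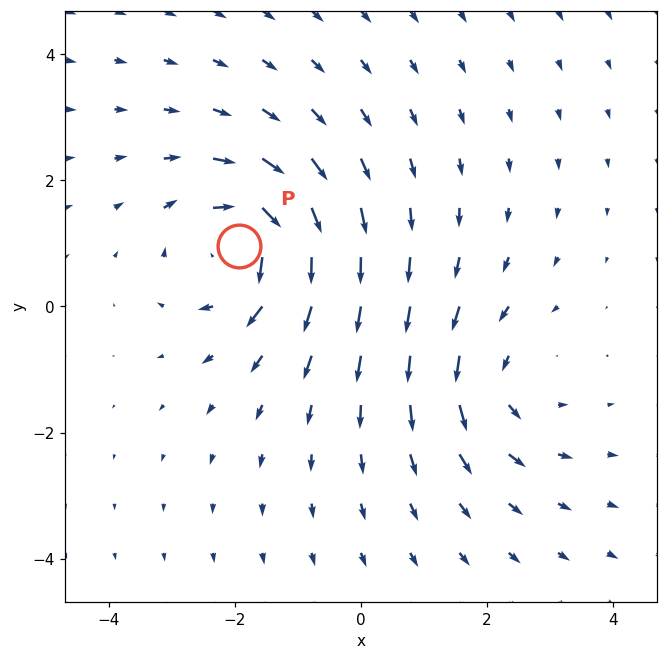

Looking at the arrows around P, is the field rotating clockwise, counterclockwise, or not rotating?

clockwise

Near P at (-1.9, 1.0) the arrows circulate clockwise. The curl (z-component) there is about -6; negative curl means clockwise rotation.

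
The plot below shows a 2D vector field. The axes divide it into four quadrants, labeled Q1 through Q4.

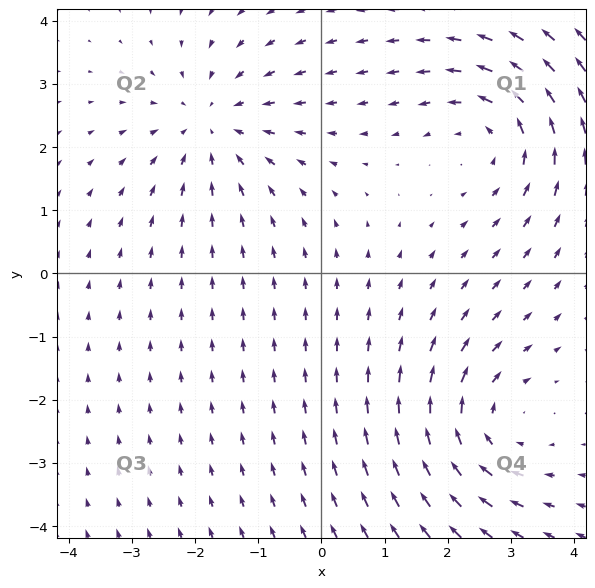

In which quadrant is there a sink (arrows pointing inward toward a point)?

Q2

The sink sits at approximately (-1.7, 2.3), which lies in quadrant Q2. The divergence there is about -3, negative as expected for a sink.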